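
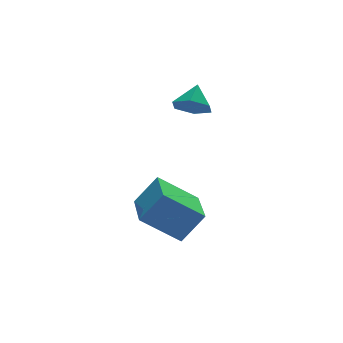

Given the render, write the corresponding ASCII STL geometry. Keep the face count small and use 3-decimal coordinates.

solid 
facet normal -0.583 0.149 -0.798
outer loop
vertex 0.133 -4.024 -1.528
vertex 0.916 -2.12 -1.746
vertex 1.326 -4.627 -2.512
endloop
endfacet
facet normal -0.378 -0.920 0.105
outer loop
vertex 2.084 -4.82 -1.474
vertex 0.133 -4.024 -1.528
vertex 1.326 -4.627 -2.512
endloop
endfacet
facet normal -0.583 0.149 -0.798
outer loop
vertex 1.326 -4.627 -2.512
vertex 0.916 -2.12 -1.746
vertex 2.109 -2.723 -2.73
endloop
endfacet
facet normal 0.719 -0.363 -0.593
outer loop
vertex 2.109 -2.723 -2.73
vertex 2.084 -4.82 -1.474
vertex 1.326 -4.627 -2.512
endloop
endfacet
facet normal -0.719 0.363 0.593
outer loop
vertex 0.133 -4.024 -1.528
vertex 1.674 -2.313 -0.708
vertex 0.916 -2.12 -1.746
endloop
endfacet
facet normal -0.378 -0.920 0.105
outer loop
vertex 0.891 -4.217 -0.49
vertex 0.133 -4.024 -1.528
vertex 2.084 -4.82 -1.474
endloop
endfacet
facet normal -0.719 0.363 0.593
outer loop
vertex 0.891 -4.217 -0.49
vertex 1.674 -2.313 -0.708
vertex 0.133 -4.024 -1.528
endloop
endfacet
facet normal 0.378 0.920 -0.105
outer loop
vertex 0.916 -2.12 -1.746
vertex 1.674 -2.313 -0.708
vertex 2.109 -2.723 -2.73
endloop
endfacet
facet normal 0.719 -0.363 -0.593
outer loop
vertex 2.867 -2.916 -1.692
vertex 2.084 -4.82 -1.474
vertex 2.109 -2.723 -2.73
endloop
endfacet
facet normal 0.378 0.920 -0.105
outer loop
vertex 2.109 -2.723 -2.73
vertex 1.674 -2.313 -0.708
vertex 2.867 -2.916 -1.692
endloop
endfacet
facet normal 0.583 -0.149 0.798
outer loop
vertex 2.867 -2.916 -1.692
vertex 0.891 -4.217 -0.49
vertex 2.084 -4.82 -1.474
endloop
endfacet
facet normal 0.583 -0.149 0.798
outer loop
vertex 1.674 -2.313 -0.708
vertex 0.891 -4.217 -0.49
vertex 2.867 -2.916 -1.692
endloop
endfacet
facet normal -0.491 -0.531 -0.691
outer loop
vertex 3.546 -1.359 1.445
vertex 3.25 -1.761 1.964
vertex 2.919 -1.162 1.739
endloop
endfacet
facet normal 0.225 0.961 -0.163
outer loop
vertex 3.546 -1.359 1.445
vertex 2.919 -1.162 1.739
vertex 3.77 -1.199 2.696
endloop
endfacet
facet normal -0.491 -0.531 -0.691
outer loop
vertex 2.919 -1.162 1.739
vertex 3.25 -1.761 1.964
vertex 2.623 -1.564 2.258
endloop
endfacet
facet normal -0.413 0.819 0.399
outer loop
vertex 2.919 -1.162 1.739
vertex 2.623 -1.564 2.258
vertex 3.77 -1.199 2.696
endloop
endfacet
facet normal -0.491 -0.531 -0.691
outer loop
vertex 2.623 -1.564 2.258
vertex 3.25 -1.761 1.964
vertex 2.954 -2.163 2.483
endloop
endfacet
facet normal -0.389 0.128 0.912
outer loop
vertex 2.623 -1.564 2.258
vertex 2.954 -2.163 2.483
vertex 3.77 -1.199 2.696
endloop
endfacet
facet normal -0.492 -0.530 -0.691
outer loop
vertex 2.954 -2.163 2.483
vertex 3.25 -1.761 1.964
vertex 3.581 -2.36 2.188
endloop
endfacet
facet normal 0.274 -0.423 0.864
outer loop
vertex 2.954 -2.163 2.483
vertex 3.581 -2.36 2.188
vertex 3.77 -1.199 2.696
endloop
endfacet
facet normal -0.492 -0.530 -0.690
outer loop
vertex 3.581 -2.36 2.188
vertex 3.25 -1.761 1.964
vertex 3.876 -1.958 1.669
endloop
endfacet
facet normal 0.912 -0.280 0.301
outer loop
vertex 3.581 -2.36 2.188
vertex 3.876 -1.958 1.669
vertex 3.77 -1.199 2.696
endloop
endfacet
facet normal -0.492 -0.530 -0.691
outer loop
vertex 3.876 -1.958 1.669
vertex 3.25 -1.761 1.964
vertex 3.546 -1.359 1.445
endloop
endfacet
facet normal 0.887 0.410 -0.211
outer loop
vertex 3.876 -1.958 1.669
vertex 3.546 -1.359 1.445
vertex 3.77 -1.199 2.696
endloop
endfacet

endsolid


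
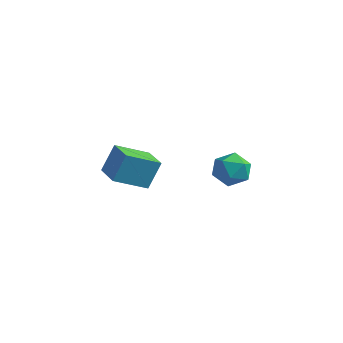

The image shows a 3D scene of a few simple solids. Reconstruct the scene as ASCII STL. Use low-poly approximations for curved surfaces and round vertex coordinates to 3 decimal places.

solid 
facet normal -0.071 0.904 0.421
outer loop
vertex 2.334 4.518 -3.26
vertex 2.798 4.068 -2.214
vertex 3.55 4.527 -3.073
endloop
endfacet
facet normal 0.036 0.959 -0.283
outer loop
vertex 2.334 4.518 -3.26
vertex 3.55 4.527 -3.073
vertex 3.099 4.219 -4.176
endloop
endfacet
facet normal -0.494 0.616 -0.614
outer loop
vertex 2.334 4.518 -3.26
vertex 3.099 4.219 -4.176
vertex 2.069 3.57 -3.998
endloop
endfacet
facet normal -0.930 0.350 -0.116
outer loop
vertex 2.334 4.518 -3.26
vertex 2.069 3.57 -3.998
vertex 1.883 3.477 -2.785
endloop
endfacet
facet normal -0.668 0.528 0.524
outer loop
vertex 2.334 4.518 -3.26
vertex 1.883 3.477 -2.785
vertex 2.798 4.068 -2.214
endloop
endfacet
facet normal 0.647 0.623 -0.439
outer loop
vertex 3.099 4.219 -4.176
vertex 3.55 4.527 -3.073
vertex 4.037 3.583 -3.695
endloop
endfacet
facet normal 0.472 0.536 0.700
outer loop
vertex 3.55 4.527 -3.073
vertex 2.798 4.068 -2.214
vertex 3.851 3.49 -2.482
endloop
endfacet
facet normal -0.494 -0.073 0.867
outer loop
vertex 2.798 4.068 -2.214
vertex 1.883 3.477 -2.785
vertex 2.821 2.841 -2.304
endloop
endfacet
facet normal -0.917 -0.362 -0.168
outer loop
vertex 1.883 3.477 -2.785
vertex 2.069 3.57 -3.998
vertex 2.37 2.533 -3.407
endloop
endfacet
facet normal -0.211 0.068 -0.975
outer loop
vertex 2.069 3.57 -3.998
vertex 3.099 4.219 -4.176
vertex 3.122 2.992 -4.266
endloop
endfacet
facet normal 0.930 -0.350 0.116
outer loop
vertex 3.586 2.542 -3.22
vertex 4.037 3.583 -3.695
vertex 3.851 3.49 -2.482
endloop
endfacet
facet normal 0.494 -0.616 0.614
outer loop
vertex 3.586 2.542 -3.22
vertex 3.851 3.49 -2.482
vertex 2.821 2.841 -2.304
endloop
endfacet
facet normal -0.036 -0.959 0.283
outer loop
vertex 3.586 2.542 -3.22
vertex 2.821 2.841 -2.304
vertex 2.37 2.533 -3.407
endloop
endfacet
facet normal 0.071 -0.904 -0.421
outer loop
vertex 3.586 2.542 -3.22
vertex 2.37 2.533 -3.407
vertex 3.122 2.992 -4.266
endloop
endfacet
facet normal 0.668 -0.528 -0.524
outer loop
vertex 3.586 2.542 -3.22
vertex 3.122 2.992 -4.266
vertex 4.037 3.583 -3.695
endloop
endfacet
facet normal 0.917 0.362 0.168
outer loop
vertex 3.851 3.49 -2.482
vertex 4.037 3.583 -3.695
vertex 3.55 4.527 -3.073
endloop
endfacet
facet normal 0.211 -0.068 0.975
outer loop
vertex 2.821 2.841 -2.304
vertex 3.851 3.49 -2.482
vertex 2.798 4.068 -2.214
endloop
endfacet
facet normal -0.647 -0.623 0.439
outer loop
vertex 2.37 2.533 -3.407
vertex 2.821 2.841 -2.304
vertex 1.883 3.477 -2.785
endloop
endfacet
facet normal -0.472 -0.536 -0.700
outer loop
vertex 3.122 2.992 -4.266
vertex 2.37 2.533 -3.407
vertex 2.069 3.57 -3.998
endloop
endfacet
facet normal 0.494 0.073 -0.867
outer loop
vertex 4.037 3.583 -3.695
vertex 3.122 2.992 -4.266
vertex 3.099 4.219 -4.176
endloop
endfacet
facet normal -0.846 0.522 -0.108
outer loop
vertex -0.194 -2.675 0.434
vertex 0.89 -1.111 -0.499
vertex -0.47 -3.458 -1.197
endloop
endfacet
facet normal -0.512 -0.738 0.441
outer loop
vertex 1.07 -4.409 -1.001
vertex -0.194 -2.675 0.434
vertex -0.47 -3.458 -1.197
endloop
endfacet
facet normal -0.846 0.522 -0.108
outer loop
vertex -0.47 -3.458 -1.197
vertex 0.89 -1.111 -0.499
vertex 0.615 -1.894 -2.131
endloop
endfacet
facet normal -0.151 -0.428 -0.891
outer loop
vertex 0.615 -1.894 -2.131
vertex 1.07 -4.409 -1.001
vertex -0.47 -3.458 -1.197
endloop
endfacet
facet normal 0.151 0.427 0.891
outer loop
vertex -0.194 -2.675 0.434
vertex 2.43 -2.062 -0.303
vertex 0.89 -1.111 -0.499
endloop
endfacet
facet normal -0.512 -0.738 0.440
outer loop
vertex 1.345 -3.626 0.631
vertex -0.194 -2.675 0.434
vertex 1.07 -4.409 -1.001
endloop
endfacet
facet normal 0.150 0.428 0.891
outer loop
vertex 1.345 -3.626 0.631
vertex 2.43 -2.062 -0.303
vertex -0.194 -2.675 0.434
endloop
endfacet
facet normal 0.512 0.738 -0.440
outer loop
vertex 0.89 -1.111 -0.499
vertex 2.43 -2.062 -0.303
vertex 0.615 -1.894 -2.131
endloop
endfacet
facet normal -0.150 -0.428 -0.891
outer loop
vertex 2.154 -2.845 -1.934
vertex 1.07 -4.409 -1.001
vertex 0.615 -1.894 -2.131
endloop
endfacet
facet normal 0.512 0.737 -0.441
outer loop
vertex 0.615 -1.894 -2.131
vertex 2.43 -2.062 -0.303
vertex 2.154 -2.845 -1.934
endloop
endfacet
facet normal 0.846 -0.522 0.108
outer loop
vertex 2.154 -2.845 -1.934
vertex 1.345 -3.626 0.631
vertex 1.07 -4.409 -1.001
endloop
endfacet
facet normal 0.846 -0.522 0.108
outer loop
vertex 2.43 -2.062 -0.303
vertex 1.345 -3.626 0.631
vertex 2.154 -2.845 -1.934
endloop
endfacet

endsolid


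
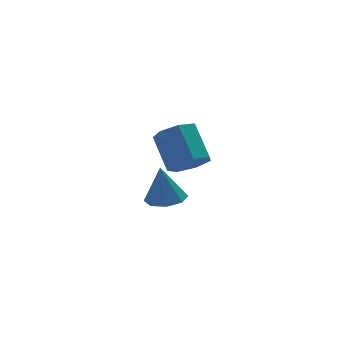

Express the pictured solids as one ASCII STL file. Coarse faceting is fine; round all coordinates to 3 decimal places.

solid 
facet normal 0.060 -0.184 -0.981
outer loop
vertex 0.023 2.691 -3.847
vertex -0.977 3.126 -3.99
vertex 0.05 3.519 -4.001
endloop
endfacet
facet normal 0.872 0.062 0.486
outer loop
vertex 0.023 2.691 -3.847
vertex 0.05 3.519 -4.001
vertex -1.103 3.514 -1.93
endloop
endfacet
facet normal 0.060 -0.185 -0.981
outer loop
vertex 0.05 3.519 -4.001
vertex -0.977 3.126 -3.99
vertex -0.525 4.116 -4.149
endloop
endfacet
facet normal 0.629 0.693 0.352
outer loop
vertex 0.05 3.519 -4.001
vertex -0.525 4.116 -4.149
vertex -1.103 3.514 -1.93
endloop
endfacet
facet normal 0.059 -0.185 -0.981
outer loop
vertex -0.525 4.116 -4.149
vertex -0.977 3.126 -3.99
vertex -1.365 4.134 -4.203
endloop
endfacet
facet normal 0.004 0.965 0.263
outer loop
vertex -0.525 4.116 -4.149
vertex -1.365 4.134 -4.203
vertex -1.103 3.514 -1.93
endloop
endfacet
facet normal 0.060 -0.184 -0.981
outer loop
vertex -1.365 4.134 -4.203
vertex -0.977 3.126 -3.99
vertex -1.978 3.561 -4.133
endloop
endfacet
facet normal -0.641 0.719 0.270
outer loop
vertex -1.365 4.134 -4.203
vertex -1.978 3.561 -4.133
vertex -1.103 3.514 -1.93
endloop
endfacet
facet normal 0.060 -0.185 -0.981
outer loop
vertex -1.978 3.561 -4.133
vertex -0.977 3.126 -3.99
vertex -2.005 2.734 -3.979
endloop
endfacet
facet normal -0.924 0.099 0.369
outer loop
vertex -1.978 3.561 -4.133
vertex -2.005 2.734 -3.979
vertex -1.103 3.514 -1.93
endloop
endfacet
facet normal 0.060 -0.185 -0.981
outer loop
vertex -2.005 2.734 -3.979
vertex -0.977 3.126 -3.99
vertex -1.43 2.136 -3.831
endloop
endfacet
facet normal -0.682 -0.531 0.503
outer loop
vertex -2.005 2.734 -3.979
vertex -1.43 2.136 -3.831
vertex -1.103 3.514 -1.93
endloop
endfacet
facet normal 0.059 -0.185 -0.981
outer loop
vertex -1.43 2.136 -3.831
vertex -0.977 3.126 -3.99
vertex -0.59 2.119 -3.777
endloop
endfacet
facet normal -0.054 -0.804 0.592
outer loop
vertex -1.43 2.136 -3.831
vertex -0.59 2.119 -3.777
vertex -1.103 3.514 -1.93
endloop
endfacet
facet normal 0.060 -0.184 -0.981
outer loop
vertex -0.59 2.119 -3.777
vertex -0.977 3.126 -3.99
vertex 0.023 2.691 -3.847
endloop
endfacet
facet normal 0.588 -0.559 0.585
outer loop
vertex -0.59 2.119 -3.777
vertex 0.023 2.691 -3.847
vertex -1.103 3.514 -1.93
endloop
endfacet
facet normal -0.024 -0.779 -0.627
outer loop
vertex -1.37 -0.927 0.88
vertex -1.975 -1.484 1.595
vertex -2.306 -0.827 0.791
endloop
endfacet
facet normal 0.140 0.618 -0.774
outer loop
vertex -1.37 -0.927 0.88
vertex -2.306 -0.827 0.791
vertex -1.32 0.701 2.189
endloop
endfacet
facet normal 0.139 0.618 -0.774
outer loop
vertex -1.32 0.701 2.189
vertex -2.306 -0.827 0.791
vertex -2.257 0.801 2.1
endloop
endfacet
facet normal 0.024 0.779 0.626
outer loop
vertex -1.32 0.701 2.189
vertex -2.257 0.801 2.1
vertex -1.925 0.144 2.905
endloop
endfacet
facet normal -0.024 -0.779 -0.627
outer loop
vertex -2.306 -0.827 0.791
vertex -1.975 -1.484 1.595
vertex -2.993 -1.222 1.308
endloop
endfacet
facet normal -0.687 0.468 -0.556
outer loop
vertex -2.306 -0.827 0.791
vertex -2.993 -1.222 1.308
vertex -2.257 0.801 2.1
endloop
endfacet
facet normal -0.688 0.468 -0.555
outer loop
vertex -2.257 0.801 2.1
vertex -2.993 -1.222 1.308
vertex -2.943 0.406 2.617
endloop
endfacet
facet normal 0.023 0.779 0.626
outer loop
vertex -2.257 0.801 2.1
vertex -2.943 0.406 2.617
vertex -1.925 0.144 2.905
endloop
endfacet
facet normal -0.024 -0.779 -0.627
outer loop
vertex -2.993 -1.222 1.308
vertex -1.975 -1.484 1.595
vertex -2.913 -1.814 2.041
endloop
endfacet
facet normal -0.996 -0.034 0.081
outer loop
vertex -2.993 -1.222 1.308
vertex -2.913 -1.814 2.041
vertex -2.943 0.406 2.617
endloop
endfacet
facet normal -0.996 -0.034 0.080
outer loop
vertex -2.943 0.406 2.617
vertex -2.913 -1.814 2.041
vertex -2.864 -0.186 3.35
endloop
endfacet
facet normal 0.023 0.779 0.627
outer loop
vertex -2.943 0.406 2.617
vertex -2.864 -0.186 3.35
vertex -1.925 0.144 2.905
endloop
endfacet
facet normal -0.024 -0.779 -0.626
outer loop
vertex -2.913 -1.814 2.041
vertex -1.975 -1.484 1.595
vertex -2.127 -2.158 2.439
endloop
endfacet
facet normal -0.556 -0.511 0.656
outer loop
vertex -2.913 -1.814 2.041
vertex -2.127 -2.158 2.439
vertex -2.864 -0.186 3.35
endloop
endfacet
facet normal -0.555 -0.511 0.657
outer loop
vertex -2.864 -0.186 3.35
vertex -2.127 -2.158 2.439
vertex -2.077 -0.529 3.748
endloop
endfacet
facet normal 0.023 0.779 0.626
outer loop
vertex -2.864 -0.186 3.35
vertex -2.077 -0.529 3.748
vertex -1.925 0.144 2.905
endloop
endfacet
facet normal -0.024 -0.779 -0.626
outer loop
vertex -2.127 -2.158 2.439
vertex -1.975 -1.484 1.595
vertex -1.226 -1.994 2.201
endloop
endfacet
facet normal 0.305 -0.602 0.738
outer loop
vertex -2.127 -2.158 2.439
vertex -1.226 -1.994 2.201
vertex -2.077 -0.529 3.748
endloop
endfacet
facet normal 0.303 -0.603 0.738
outer loop
vertex -2.077 -0.529 3.748
vertex -1.226 -1.994 2.201
vertex -1.176 -0.366 3.511
endloop
endfacet
facet normal 0.024 0.779 0.626
outer loop
vertex -2.077 -0.529 3.748
vertex -1.176 -0.366 3.511
vertex -1.925 0.144 2.905
endloop
endfacet
facet normal -0.024 -0.779 -0.626
outer loop
vertex -1.226 -1.994 2.201
vertex -1.975 -1.484 1.595
vertex -0.889 -1.447 1.507
endloop
endfacet
facet normal 0.934 -0.241 0.264
outer loop
vertex -1.226 -1.994 2.201
vertex -0.889 -1.447 1.507
vertex -1.176 -0.366 3.511
endloop
endfacet
facet normal 0.934 -0.241 0.264
outer loop
vertex -1.176 -0.366 3.511
vertex -0.889 -1.447 1.507
vertex -0.839 0.182 2.817
endloop
endfacet
facet normal 0.024 0.779 0.627
outer loop
vertex -1.176 -0.366 3.511
vertex -0.839 0.182 2.817
vertex -1.925 0.144 2.905
endloop
endfacet
facet normal -0.024 -0.779 -0.627
outer loop
vertex -0.889 -1.447 1.507
vertex -1.975 -1.484 1.595
vertex -1.37 -0.927 0.88
endloop
endfacet
facet normal 0.861 0.303 -0.409
outer loop
vertex -0.889 -1.447 1.507
vertex -1.37 -0.927 0.88
vertex -0.839 0.182 2.817
endloop
endfacet
facet normal 0.861 0.303 -0.409
outer loop
vertex -0.839 0.182 2.817
vertex -1.37 -0.927 0.88
vertex -1.32 0.701 2.189
endloop
endfacet
facet normal 0.023 0.779 0.626
outer loop
vertex -0.839 0.182 2.817
vertex -1.32 0.701 2.189
vertex -1.925 0.144 2.905
endloop
endfacet

endsolid


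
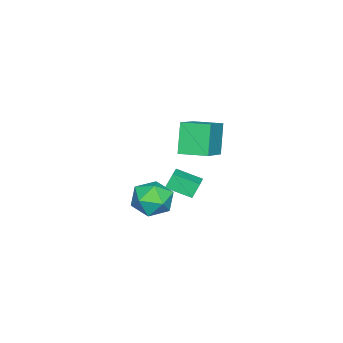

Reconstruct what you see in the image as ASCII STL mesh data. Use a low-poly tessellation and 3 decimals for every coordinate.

solid 
facet normal -0.879 -0.045 -0.474
outer loop
vertex -0.302 -0.885 3.131
vertex -0.448 0.582 3.261
vertex 0.551 -0.658 1.528
endloop
endfacet
facet normal 0.099 -0.991 -0.088
outer loop
vertex 2.388 -0.562 2.519
vertex -0.302 -0.885 3.131
vertex 0.551 -0.658 1.528
endloop
endfacet
facet normal -0.879 -0.046 -0.474
outer loop
vertex 0.551 -0.658 1.528
vertex -0.448 0.582 3.261
vertex 0.404 0.809 1.658
endloop
endfacet
facet normal 0.466 0.124 -0.876
outer loop
vertex 0.404 0.809 1.658
vertex 2.388 -0.562 2.519
vertex 0.551 -0.658 1.528
endloop
endfacet
facet normal -0.466 -0.124 0.876
outer loop
vertex -0.302 -0.885 3.131
vertex 1.389 0.678 4.252
vertex -0.448 0.582 3.261
endloop
endfacet
facet normal 0.099 -0.991 -0.088
outer loop
vertex 1.536 -0.789 4.122
vertex -0.302 -0.885 3.131
vertex 2.388 -0.562 2.519
endloop
endfacet
facet normal -0.466 -0.124 0.876
outer loop
vertex 1.536 -0.789 4.122
vertex 1.389 0.678 4.252
vertex -0.302 -0.885 3.131
endloop
endfacet
facet normal -0.099 0.991 0.088
outer loop
vertex -0.448 0.582 3.261
vertex 1.389 0.678 4.252
vertex 0.404 0.809 1.658
endloop
endfacet
facet normal 0.466 0.124 -0.876
outer loop
vertex 2.242 0.905 2.649
vertex 2.388 -0.562 2.519
vertex 0.404 0.809 1.658
endloop
endfacet
facet normal -0.099 0.991 0.088
outer loop
vertex 0.404 0.809 1.658
vertex 1.389 0.678 4.252
vertex 2.242 0.905 2.649
endloop
endfacet
facet normal 0.879 0.046 0.474
outer loop
vertex 2.242 0.905 2.649
vertex 1.536 -0.789 4.122
vertex 2.388 -0.562 2.519
endloop
endfacet
facet normal 0.879 0.046 0.474
outer loop
vertex 1.389 0.678 4.252
vertex 1.536 -0.789 4.122
vertex 2.242 0.905 2.649
endloop
endfacet
facet normal -0.583 0.772 -0.253
outer loop
vertex 0.009 -1.998 -3.368
vertex -0.956 -2.642 -3.112
vertex -0.443 -1.979 -2.27
endloop
endfacet
facet normal 0.045 0.999 0.001
outer loop
vertex 0.009 -1.998 -3.368
vertex -0.443 -1.979 -2.27
vertex 0.734 -2.032 -2.427
endloop
endfacet
facet normal 0.560 0.722 -0.406
outer loop
vertex 0.009 -1.998 -3.368
vertex 0.734 -2.032 -2.427
vertex 0.948 -2.726 -3.367
endloop
endfacet
facet normal 0.252 0.324 -0.912
outer loop
vertex 0.009 -1.998 -3.368
vertex 0.948 -2.726 -3.367
vertex -0.097 -3.103 -3.79
endloop
endfacet
facet normal -0.454 0.356 -0.817
outer loop
vertex 0.009 -1.998 -3.368
vertex -0.097 -3.103 -3.79
vertex -0.956 -2.642 -3.112
endloop
endfacet
facet normal 0.122 0.739 0.662
outer loop
vertex 0.734 -2.032 -2.427
vertex -0.443 -1.979 -2.27
vertex 0.217 -2.697 -1.59
endloop
endfacet
facet normal -0.893 0.373 0.251
outer loop
vertex -0.443 -1.979 -2.27
vertex -0.956 -2.642 -3.112
vertex -0.828 -3.074 -2.013
endloop
endfacet
facet normal -0.685 -0.302 -0.663
outer loop
vertex -0.956 -2.642 -3.112
vertex -0.097 -3.103 -3.79
vertex -0.614 -3.768 -2.953
endloop
endfacet
facet normal 0.458 -0.352 -0.816
outer loop
vertex -0.097 -3.103 -3.79
vertex 0.948 -2.726 -3.367
vertex 0.563 -3.821 -3.11
endloop
endfacet
facet normal 0.957 0.291 0.003
outer loop
vertex 0.948 -2.726 -3.367
vertex 0.734 -2.032 -2.427
vertex 1.076 -3.158 -2.268
endloop
endfacet
facet normal -0.252 -0.324 0.912
outer loop
vertex 0.111 -3.802 -2.012
vertex 0.217 -2.697 -1.59
vertex -0.828 -3.074 -2.013
endloop
endfacet
facet normal -0.560 -0.722 0.406
outer loop
vertex 0.111 -3.802 -2.012
vertex -0.828 -3.074 -2.013
vertex -0.614 -3.768 -2.953
endloop
endfacet
facet normal -0.045 -0.999 -0.001
outer loop
vertex 0.111 -3.802 -2.012
vertex -0.614 -3.768 -2.953
vertex 0.563 -3.821 -3.11
endloop
endfacet
facet normal 0.583 -0.772 0.253
outer loop
vertex 0.111 -3.802 -2.012
vertex 0.563 -3.821 -3.11
vertex 1.076 -3.158 -2.268
endloop
endfacet
facet normal 0.454 -0.356 0.817
outer loop
vertex 0.111 -3.802 -2.012
vertex 1.076 -3.158 -2.268
vertex 0.217 -2.697 -1.59
endloop
endfacet
facet normal -0.458 0.352 0.816
outer loop
vertex -0.828 -3.074 -2.013
vertex 0.217 -2.697 -1.59
vertex -0.443 -1.979 -2.27
endloop
endfacet
facet normal -0.957 -0.291 -0.003
outer loop
vertex -0.614 -3.768 -2.953
vertex -0.828 -3.074 -2.013
vertex -0.956 -2.642 -3.112
endloop
endfacet
facet normal -0.122 -0.739 -0.662
outer loop
vertex 0.563 -3.821 -3.11
vertex -0.614 -3.768 -2.953
vertex -0.097 -3.103 -3.79
endloop
endfacet
facet normal 0.893 -0.373 -0.251
outer loop
vertex 1.076 -3.158 -2.268
vertex 0.563 -3.821 -3.11
vertex 0.948 -2.726 -3.367
endloop
endfacet
facet normal 0.685 0.302 0.663
outer loop
vertex 0.217 -2.697 -1.59
vertex 1.076 -3.158 -2.268
vertex 0.734 -2.032 -2.427
endloop
endfacet
facet normal -0.916 -0.254 -0.310
outer loop
vertex -1.26 -2.188 -1.123
vertex -1.459 -0.846 -1.634
vertex -0.906 -2.451 -1.954
endloop
endfacet
facet normal 0.137 -0.926 0.352
outer loop
vertex 0.239 -2.134 -1.566
vertex -1.26 -2.188 -1.123
vertex -0.906 -2.451 -1.954
endloop
endfacet
facet normal -0.916 -0.254 -0.309
outer loop
vertex -0.906 -2.451 -1.954
vertex -1.459 -0.846 -1.634
vertex -1.106 -1.109 -2.464
endloop
endfacet
facet normal 0.377 -0.280 -0.883
outer loop
vertex -1.106 -1.109 -2.464
vertex 0.239 -2.134 -1.566
vertex -0.906 -2.451 -1.954
endloop
endfacet
facet normal -0.377 0.280 0.883
outer loop
vertex -1.26 -2.188 -1.123
vertex -0.314 -0.529 -1.246
vertex -1.459 -0.846 -1.634
endloop
endfacet
facet normal 0.137 -0.926 0.352
outer loop
vertex -0.114 -1.871 -0.736
vertex -1.26 -2.188 -1.123
vertex 0.239 -2.134 -1.566
endloop
endfacet
facet normal -0.376 0.280 0.883
outer loop
vertex -0.114 -1.871 -0.736
vertex -0.314 -0.529 -1.246
vertex -1.26 -2.188 -1.123
endloop
endfacet
facet normal -0.137 0.926 -0.352
outer loop
vertex -1.459 -0.846 -1.634
vertex -0.314 -0.529 -1.246
vertex -1.106 -1.109 -2.464
endloop
endfacet
facet normal 0.376 -0.281 -0.883
outer loop
vertex 0.04 -0.792 -2.077
vertex 0.239 -2.134 -1.566
vertex -1.106 -1.109 -2.464
endloop
endfacet
facet normal -0.137 0.926 -0.352
outer loop
vertex -1.106 -1.109 -2.464
vertex -0.314 -0.529 -1.246
vertex 0.04 -0.792 -2.077
endloop
endfacet
facet normal 0.916 0.254 0.309
outer loop
vertex 0.04 -0.792 -2.077
vertex -0.114 -1.871 -0.736
vertex 0.239 -2.134 -1.566
endloop
endfacet
facet normal 0.916 0.254 0.310
outer loop
vertex -0.314 -0.529 -1.246
vertex -0.114 -1.871 -0.736
vertex 0.04 -0.792 -2.077
endloop
endfacet

endsolid


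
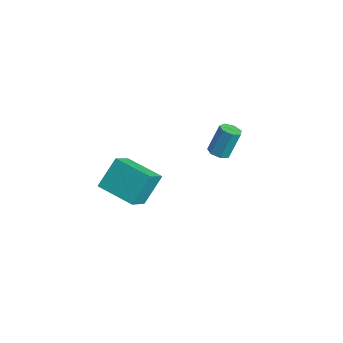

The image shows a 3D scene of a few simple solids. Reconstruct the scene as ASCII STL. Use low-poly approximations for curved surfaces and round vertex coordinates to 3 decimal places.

solid 
facet normal -0.023 -0.384 -0.923
outer loop
vertex -1.571 1.449 -0.666
vertex -2.068 1.65 -0.737
vertex -1.592 1.881 -0.845
endloop
endfacet
facet normal 0.999 0.033 -0.039
outer loop
vertex -1.571 1.449 -0.666
vertex -1.592 1.881 -0.845
vertex -1.536 2.03 0.728
endloop
endfacet
facet normal 0.999 0.032 -0.039
outer loop
vertex -1.536 2.03 0.728
vertex -1.592 1.881 -0.845
vertex -1.557 2.462 0.548
endloop
endfacet
facet normal 0.023 0.385 0.922
outer loop
vertex -1.536 2.03 0.728
vertex -1.557 2.462 0.548
vertex -2.032 2.23 0.657
endloop
endfacet
facet normal -0.023 -0.384 -0.923
outer loop
vertex -1.592 1.881 -0.845
vertex -2.068 1.65 -0.737
vertex -1.971 2.139 -0.943
endloop
endfacet
facet normal 0.588 0.741 -0.324
outer loop
vertex -1.592 1.881 -0.845
vertex -1.971 2.139 -0.943
vertex -1.557 2.462 0.548
endloop
endfacet
facet normal 0.588 0.741 -0.324
outer loop
vertex -1.557 2.462 0.548
vertex -1.971 2.139 -0.943
vertex -1.936 2.72 0.45
endloop
endfacet
facet normal 0.024 0.385 0.923
outer loop
vertex -1.557 2.462 0.548
vertex -1.936 2.72 0.45
vertex -2.032 2.23 0.657
endloop
endfacet
facet normal -0.022 -0.384 -0.923
outer loop
vertex -1.971 2.139 -0.943
vertex -2.068 1.65 -0.737
vertex -2.423 2.028 -0.886
endloop
endfacet
facet normal -0.265 0.892 -0.365
outer loop
vertex -1.971 2.139 -0.943
vertex -2.423 2.028 -0.886
vertex -1.936 2.72 0.45
endloop
endfacet
facet normal -0.266 0.892 -0.365
outer loop
vertex -1.936 2.72 0.45
vertex -2.423 2.028 -0.886
vertex -2.387 2.609 0.508
endloop
endfacet
facet normal 0.024 0.385 0.923
outer loop
vertex -1.936 2.72 0.45
vertex -2.387 2.609 0.508
vertex -2.032 2.23 0.657
endloop
endfacet
facet normal -0.023 -0.385 -0.923
outer loop
vertex -2.423 2.028 -0.886
vertex -2.068 1.65 -0.737
vertex -2.607 1.632 -0.716
endloop
endfacet
facet normal -0.919 0.371 -0.131
outer loop
vertex -2.423 2.028 -0.886
vertex -2.607 1.632 -0.716
vertex -2.387 2.609 0.508
endloop
endfacet
facet normal -0.919 0.372 -0.132
outer loop
vertex -2.387 2.609 0.508
vertex -2.607 1.632 -0.716
vertex -2.572 2.213 0.678
endloop
endfacet
facet normal 0.024 0.385 0.923
outer loop
vertex -2.387 2.609 0.508
vertex -2.572 2.213 0.678
vertex -2.032 2.23 0.657
endloop
endfacet
facet normal -0.023 -0.384 -0.923
outer loop
vertex -2.607 1.632 -0.716
vertex -2.068 1.65 -0.737
vertex -2.385 1.249 -0.562
endloop
endfacet
facet normal -0.880 -0.429 0.201
outer loop
vertex -2.607 1.632 -0.716
vertex -2.385 1.249 -0.562
vertex -2.572 2.213 0.678
endloop
endfacet
facet normal -0.880 -0.429 0.201
outer loop
vertex -2.572 2.213 0.678
vertex -2.385 1.249 -0.562
vertex -2.35 1.83 0.832
endloop
endfacet
facet normal 0.024 0.385 0.923
outer loop
vertex -2.572 2.213 0.678
vertex -2.35 1.83 0.832
vertex -2.032 2.23 0.657
endloop
endfacet
facet normal -0.022 -0.385 -0.922
outer loop
vertex -2.385 1.249 -0.562
vertex -2.068 1.65 -0.737
vertex -1.924 1.168 -0.539
endloop
endfacet
facet normal -0.178 -0.907 0.382
outer loop
vertex -2.385 1.249 -0.562
vertex -1.924 1.168 -0.539
vertex -2.35 1.83 0.832
endloop
endfacet
facet normal -0.178 -0.907 0.383
outer loop
vertex -2.35 1.83 0.832
vertex -1.924 1.168 -0.539
vertex -1.889 1.749 0.854
endloop
endfacet
facet normal 0.024 0.385 0.923
outer loop
vertex -2.35 1.83 0.832
vertex -1.889 1.749 0.854
vertex -2.032 2.23 0.657
endloop
endfacet
facet normal -0.024 -0.386 -0.922
outer loop
vertex -1.924 1.168 -0.539
vertex -2.068 1.65 -0.737
vertex -1.571 1.449 -0.666
endloop
endfacet
facet normal 0.657 -0.701 0.276
outer loop
vertex -1.924 1.168 -0.539
vertex -1.571 1.449 -0.666
vertex -1.889 1.749 0.854
endloop
endfacet
facet normal 0.657 -0.702 0.276
outer loop
vertex -1.889 1.749 0.854
vertex -1.571 1.449 -0.666
vertex -1.536 2.03 0.728
endloop
endfacet
facet normal 0.023 0.385 0.923
outer loop
vertex -1.889 1.749 0.854
vertex -1.536 2.03 0.728
vertex -2.032 2.23 0.657
endloop
endfacet
facet normal -0.469 0.658 -0.589
outer loop
vertex -2.423 -2.649 0.259
vertex -0.819 -1.82 -0.093
vertex -2.196 -3.632 -1.021
endloop
endfacet
facet normal -0.871 -0.451 0.192
outer loop
vertex -1.561 -4.52 -0.227
vertex -2.423 -2.649 0.259
vertex -2.196 -3.632 -1.021
endloop
endfacet
facet normal -0.470 0.658 -0.588
outer loop
vertex -2.196 -3.632 -1.021
vertex -0.819 -1.82 -0.093
vertex -0.591 -2.802 -1.374
endloop
endfacet
facet normal 0.139 -0.603 -0.786
outer loop
vertex -0.591 -2.802 -1.374
vertex -1.561 -4.52 -0.227
vertex -2.196 -3.632 -1.021
endloop
endfacet
facet normal -0.139 0.603 0.786
outer loop
vertex -2.423 -2.649 0.259
vertex -0.184 -2.708 0.701
vertex -0.819 -1.82 -0.093
endloop
endfacet
facet normal -0.872 -0.451 0.191
outer loop
vertex -1.789 -3.538 1.054
vertex -2.423 -2.649 0.259
vertex -1.561 -4.52 -0.227
endloop
endfacet
facet normal -0.139 0.603 0.785
outer loop
vertex -1.789 -3.538 1.054
vertex -0.184 -2.708 0.701
vertex -2.423 -2.649 0.259
endloop
endfacet
facet normal 0.871 0.452 -0.191
outer loop
vertex -0.819 -1.82 -0.093
vertex -0.184 -2.708 0.701
vertex -0.591 -2.802 -1.374
endloop
endfacet
facet normal 0.139 -0.603 -0.785
outer loop
vertex 0.043 -3.691 -0.579
vertex -1.561 -4.52 -0.227
vertex -0.591 -2.802 -1.374
endloop
endfacet
facet normal 0.872 0.451 -0.191
outer loop
vertex -0.591 -2.802 -1.374
vertex -0.184 -2.708 0.701
vertex 0.043 -3.691 -0.579
endloop
endfacet
facet normal 0.469 -0.658 0.588
outer loop
vertex 0.043 -3.691 -0.579
vertex -1.789 -3.538 1.054
vertex -1.561 -4.52 -0.227
endloop
endfacet
facet normal 0.470 -0.658 0.589
outer loop
vertex -0.184 -2.708 0.701
vertex -1.789 -3.538 1.054
vertex 0.043 -3.691 -0.579
endloop
endfacet

endsolid


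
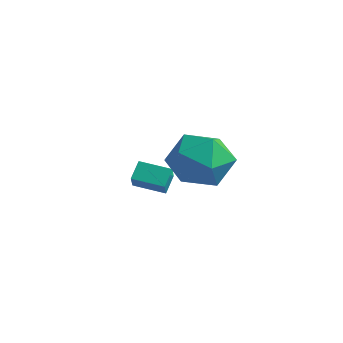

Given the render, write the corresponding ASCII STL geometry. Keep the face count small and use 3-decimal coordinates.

solid 
facet normal -0.815 -0.538 0.214
outer loop
vertex -1.236 0.147 2.262
vertex -1.8 0.719 1.554
vertex -1.031 -0.407 1.65
endloop
endfacet
facet normal 0.526 -0.535 0.661
outer loop
vertex -0.02 0.261 1.386
vertex -1.236 0.147 2.262
vertex -1.031 -0.407 1.65
endloop
endfacet
facet normal -0.815 -0.539 0.213
outer loop
vertex -1.031 -0.407 1.65
vertex -1.8 0.719 1.554
vertex -1.594 0.165 0.943
endloop
endfacet
facet normal 0.242 -0.651 -0.719
outer loop
vertex -1.594 0.165 0.943
vertex -0.02 0.261 1.386
vertex -1.031 -0.407 1.65
endloop
endfacet
facet normal -0.242 0.651 0.719
outer loop
vertex -1.236 0.147 2.262
vertex -0.789 1.387 1.29
vertex -1.8 0.719 1.554
endloop
endfacet
facet normal 0.527 -0.534 0.662
outer loop
vertex -0.226 0.815 1.997
vertex -1.236 0.147 2.262
vertex -0.02 0.261 1.386
endloop
endfacet
facet normal -0.242 0.651 0.719
outer loop
vertex -0.226 0.815 1.997
vertex -0.789 1.387 1.29
vertex -1.236 0.147 2.262
endloop
endfacet
facet normal -0.526 0.534 -0.662
outer loop
vertex -1.8 0.719 1.554
vertex -0.789 1.387 1.29
vertex -1.594 0.165 0.943
endloop
endfacet
facet normal 0.242 -0.651 -0.719
outer loop
vertex -0.584 0.833 0.678
vertex -0.02 0.261 1.386
vertex -1.594 0.165 0.943
endloop
endfacet
facet normal -0.527 0.535 -0.661
outer loop
vertex -1.594 0.165 0.943
vertex -0.789 1.387 1.29
vertex -0.584 0.833 0.678
endloop
endfacet
facet normal 0.815 0.539 -0.214
outer loop
vertex -0.584 0.833 0.678
vertex -0.226 0.815 1.997
vertex -0.02 0.261 1.386
endloop
endfacet
facet normal 0.815 0.538 -0.214
outer loop
vertex -0.789 1.387 1.29
vertex -0.226 0.815 1.997
vertex -0.584 0.833 0.678
endloop
endfacet
facet normal 0.268 0.963 0.020
outer loop
vertex 2.766 0.27 3.282
vertex 2.628 0.283 4.536
vertex 3.743 -0.017 4.027
endloop
endfacet
facet normal 0.582 0.622 -0.523
outer loop
vertex 2.766 0.27 3.282
vertex 3.743 -0.017 4.027
vertex 3.526 -0.692 2.983
endloop
endfacet
facet normal 0.070 0.346 -0.936
outer loop
vertex 2.766 0.27 3.282
vertex 3.526 -0.692 2.983
vertex 2.277 -0.809 2.847
endloop
endfacet
facet normal -0.561 0.515 -0.648
outer loop
vertex 2.766 0.27 3.282
vertex 2.277 -0.809 2.847
vertex 1.722 -0.207 3.807
endloop
endfacet
facet normal -0.439 0.897 -0.058
outer loop
vertex 2.766 0.27 3.282
vertex 1.722 -0.207 3.807
vertex 2.628 0.283 4.536
endloop
endfacet
facet normal 0.964 0.083 -0.254
outer loop
vertex 3.526 -0.692 2.983
vertex 3.743 -0.017 4.027
vertex 3.858 -1.273 4.053
endloop
endfacet
facet normal 0.456 0.635 0.624
outer loop
vertex 3.743 -0.017 4.027
vertex 2.628 0.283 4.536
vertex 3.303 -0.671 5.013
endloop
endfacet
facet normal -0.687 0.527 0.500
outer loop
vertex 2.628 0.283 4.536
vertex 1.722 -0.207 3.807
vertex 2.054 -0.788 4.877
endloop
endfacet
facet normal -0.886 -0.091 -0.455
outer loop
vertex 1.722 -0.207 3.807
vertex 2.277 -0.809 2.847
vertex 1.837 -1.463 3.833
endloop
endfacet
facet normal 0.135 -0.365 -0.921
outer loop
vertex 2.277 -0.809 2.847
vertex 3.526 -0.692 2.983
vertex 2.952 -1.763 3.324
endloop
endfacet
facet normal 0.561 -0.515 0.648
outer loop
vertex 2.814 -1.75 4.578
vertex 3.858 -1.273 4.053
vertex 3.303 -0.671 5.013
endloop
endfacet
facet normal -0.070 -0.346 0.936
outer loop
vertex 2.814 -1.75 4.578
vertex 3.303 -0.671 5.013
vertex 2.054 -0.788 4.877
endloop
endfacet
facet normal -0.582 -0.622 0.523
outer loop
vertex 2.814 -1.75 4.578
vertex 2.054 -0.788 4.877
vertex 1.837 -1.463 3.833
endloop
endfacet
facet normal -0.268 -0.963 -0.020
outer loop
vertex 2.814 -1.75 4.578
vertex 1.837 -1.463 3.833
vertex 2.952 -1.763 3.324
endloop
endfacet
facet normal 0.439 -0.897 0.058
outer loop
vertex 2.814 -1.75 4.578
vertex 2.952 -1.763 3.324
vertex 3.858 -1.273 4.053
endloop
endfacet
facet normal 0.886 0.091 0.455
outer loop
vertex 3.303 -0.671 5.013
vertex 3.858 -1.273 4.053
vertex 3.743 -0.017 4.027
endloop
endfacet
facet normal -0.135 0.365 0.921
outer loop
vertex 2.054 -0.788 4.877
vertex 3.303 -0.671 5.013
vertex 2.628 0.283 4.536
endloop
endfacet
facet normal -0.964 -0.083 0.254
outer loop
vertex 1.837 -1.463 3.833
vertex 2.054 -0.788 4.877
vertex 1.722 -0.207 3.807
endloop
endfacet
facet normal -0.456 -0.635 -0.624
outer loop
vertex 2.952 -1.763 3.324
vertex 1.837 -1.463 3.833
vertex 2.277 -0.809 2.847
endloop
endfacet
facet normal 0.687 -0.527 -0.500
outer loop
vertex 3.858 -1.273 4.053
vertex 2.952 -1.763 3.324
vertex 3.526 -0.692 2.983
endloop
endfacet

endsolid


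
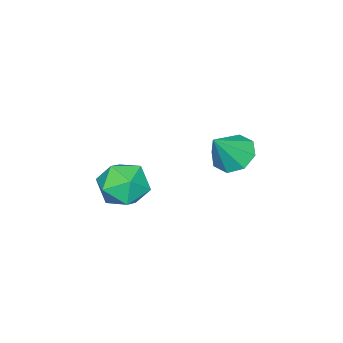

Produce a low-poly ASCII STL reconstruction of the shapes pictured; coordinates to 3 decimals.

solid 
facet normal -0.208 0.792 0.574
outer loop
vertex 1.718 -2.053 -3.102
vertex 1.402 -2.753 -2.251
vertex 2.491 -2.407 -2.334
endloop
endfacet
facet normal 0.317 0.941 0.115
outer loop
vertex 1.718 -2.053 -3.102
vertex 2.491 -2.407 -2.334
vertex 2.766 -2.364 -3.446
endloop
endfacet
facet normal 0.069 0.835 -0.546
outer loop
vertex 1.718 -2.053 -3.102
vertex 2.766 -2.364 -3.446
vertex 1.846 -2.683 -4.05
endloop
endfacet
facet normal -0.609 0.620 -0.494
outer loop
vertex 1.718 -2.053 -3.102
vertex 1.846 -2.683 -4.05
vertex 1.003 -2.923 -3.312
endloop
endfacet
facet normal -0.780 0.593 0.198
outer loop
vertex 1.718 -2.053 -3.102
vertex 1.003 -2.923 -3.312
vertex 1.402 -2.753 -2.251
endloop
endfacet
facet normal 0.848 0.478 0.228
outer loop
vertex 2.766 -2.364 -3.446
vertex 2.491 -2.407 -2.334
vertex 3.097 -3.257 -2.808
endloop
endfacet
facet normal -0.001 0.236 0.972
outer loop
vertex 2.491 -2.407 -2.334
vertex 1.402 -2.753 -2.251
vertex 2.254 -3.497 -2.07
endloop
endfacet
facet normal -0.928 -0.085 0.363
outer loop
vertex 1.402 -2.753 -2.251
vertex 1.003 -2.923 -3.312
vertex 1.334 -3.816 -2.674
endloop
endfacet
facet normal -0.651 -0.042 -0.758
outer loop
vertex 1.003 -2.923 -3.312
vertex 1.846 -2.683 -4.05
vertex 1.609 -3.773 -3.786
endloop
endfacet
facet normal 0.446 0.306 -0.841
outer loop
vertex 1.846 -2.683 -4.05
vertex 2.766 -2.364 -3.446
vertex 2.698 -3.427 -3.869
endloop
endfacet
facet normal 0.609 -0.620 0.494
outer loop
vertex 2.382 -4.127 -3.018
vertex 3.097 -3.257 -2.808
vertex 2.254 -3.497 -2.07
endloop
endfacet
facet normal -0.069 -0.835 0.546
outer loop
vertex 2.382 -4.127 -3.018
vertex 2.254 -3.497 -2.07
vertex 1.334 -3.816 -2.674
endloop
endfacet
facet normal -0.317 -0.941 -0.115
outer loop
vertex 2.382 -4.127 -3.018
vertex 1.334 -3.816 -2.674
vertex 1.609 -3.773 -3.786
endloop
endfacet
facet normal 0.208 -0.792 -0.574
outer loop
vertex 2.382 -4.127 -3.018
vertex 1.609 -3.773 -3.786
vertex 2.698 -3.427 -3.869
endloop
endfacet
facet normal 0.780 -0.593 -0.198
outer loop
vertex 2.382 -4.127 -3.018
vertex 2.698 -3.427 -3.869
vertex 3.097 -3.257 -2.808
endloop
endfacet
facet normal 0.651 0.042 0.758
outer loop
vertex 2.254 -3.497 -2.07
vertex 3.097 -3.257 -2.808
vertex 2.491 -2.407 -2.334
endloop
endfacet
facet normal -0.446 -0.306 0.841
outer loop
vertex 1.334 -3.816 -2.674
vertex 2.254 -3.497 -2.07
vertex 1.402 -2.753 -2.251
endloop
endfacet
facet normal -0.848 -0.478 -0.228
outer loop
vertex 1.609 -3.773 -3.786
vertex 1.334 -3.816 -2.674
vertex 1.003 -2.923 -3.312
endloop
endfacet
facet normal 0.001 -0.236 -0.972
outer loop
vertex 2.698 -3.427 -3.869
vertex 1.609 -3.773 -3.786
vertex 1.846 -2.683 -4.05
endloop
endfacet
facet normal 0.928 0.085 -0.363
outer loop
vertex 3.097 -3.257 -2.808
vertex 2.698 -3.427 -3.869
vertex 2.766 -2.364 -3.446
endloop
endfacet
facet normal -0.622 0.128 -0.772
outer loop
vertex -1.738 -0.994 -3.771
vertex -2.498 -1.229 -3.198
vertex -2.037 -0.396 -3.431
endloop
endfacet
facet normal 0.886 0.463 -0.036
outer loop
vertex -1.738 -0.994 -3.771
vertex -2.037 -0.396 -3.431
vertex -1.422 -1.451 -1.862
endloop
endfacet
facet normal -0.622 0.128 -0.773
outer loop
vertex -2.037 -0.396 -3.431
vertex -2.498 -1.229 -3.198
vertex -2.606 -0.286 -2.955
endloop
endfacet
facet normal 0.461 0.810 0.364
outer loop
vertex -2.037 -0.396 -3.431
vertex -2.606 -0.286 -2.955
vertex -1.422 -1.451 -1.862
endloop
endfacet
facet normal -0.622 0.128 -0.773
outer loop
vertex -2.606 -0.286 -2.955
vertex -2.498 -1.229 -3.198
vertex -3.112 -0.729 -2.621
endloop
endfacet
facet normal -0.065 0.647 0.760
outer loop
vertex -2.606 -0.286 -2.955
vertex -3.112 -0.729 -2.621
vertex -1.422 -1.451 -1.862
endloop
endfacet
facet normal -0.621 0.129 -0.773
outer loop
vertex -3.112 -0.729 -2.621
vertex -2.498 -1.229 -3.198
vertex -3.258 -1.464 -2.626
endloop
endfacet
facet normal -0.384 0.070 0.921
outer loop
vertex -3.112 -0.729 -2.621
vertex -3.258 -1.464 -2.626
vertex -1.422 -1.451 -1.862
endloop
endfacet
facet normal -0.621 0.129 -0.773
outer loop
vertex -3.258 -1.464 -2.626
vertex -2.498 -1.229 -3.198
vertex -2.959 -2.062 -2.966
endloop
endfacet
facet normal -0.309 -0.582 0.752
outer loop
vertex -3.258 -1.464 -2.626
vertex -2.959 -2.062 -2.966
vertex -1.422 -1.451 -1.862
endloop
endfacet
facet normal -0.622 0.129 -0.773
outer loop
vertex -2.959 -2.062 -2.966
vertex -2.498 -1.229 -3.198
vertex -2.39 -2.172 -3.442
endloop
endfacet
facet normal 0.116 -0.929 0.353
outer loop
vertex -2.959 -2.062 -2.966
vertex -2.39 -2.172 -3.442
vertex -1.422 -1.451 -1.862
endloop
endfacet
facet normal -0.621 0.129 -0.773
outer loop
vertex -2.39 -2.172 -3.442
vertex -2.498 -1.229 -3.198
vertex -1.884 -1.73 -3.775
endloop
endfacet
facet normal 0.641 -0.766 -0.043
outer loop
vertex -2.39 -2.172 -3.442
vertex -1.884 -1.73 -3.775
vertex -1.422 -1.451 -1.862
endloop
endfacet
facet normal -0.622 0.128 -0.773
outer loop
vertex -1.884 -1.73 -3.775
vertex -2.498 -1.229 -3.198
vertex -1.738 -0.994 -3.771
endloop
endfacet
facet normal 0.960 -0.189 -0.204
outer loop
vertex -1.884 -1.73 -3.775
vertex -1.738 -0.994 -3.771
vertex -1.422 -1.451 -1.862
endloop
endfacet

endsolid


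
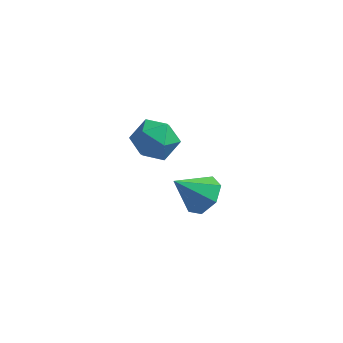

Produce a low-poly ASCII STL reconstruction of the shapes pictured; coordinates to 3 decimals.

solid 
facet normal 0.631 0.327 -0.703
outer loop
vertex 3.146 -1.993 -2.537
vertex 2.363 -1.328 -2.931
vertex 3.116 -1.118 -2.157
endloop
endfacet
facet normal 0.396 -0.354 0.847
outer loop
vertex 3.146 -1.993 -2.537
vertex 3.116 -1.118 -2.157
vertex 1.157 -1.952 -1.589
endloop
endfacet
facet normal 0.632 0.327 -0.703
outer loop
vertex 3.116 -1.118 -2.157
vertex 2.363 -1.328 -2.931
vertex 2.52 -0.401 -2.359
endloop
endfacet
facet normal 0.116 0.358 0.927
outer loop
vertex 3.116 -1.118 -2.157
vertex 2.52 -0.401 -2.359
vertex 1.157 -1.952 -1.589
endloop
endfacet
facet normal 0.632 0.327 -0.703
outer loop
vertex 2.52 -0.401 -2.359
vertex 2.363 -1.328 -2.931
vertex 1.806 -0.381 -2.992
endloop
endfacet
facet normal -0.471 0.688 0.553
outer loop
vertex 2.52 -0.401 -2.359
vertex 1.806 -0.381 -2.992
vertex 1.157 -1.952 -1.589
endloop
endfacet
facet normal 0.632 0.327 -0.702
outer loop
vertex 1.806 -0.381 -2.992
vertex 2.363 -1.328 -2.931
vertex 1.512 -1.074 -3.579
endloop
endfacet
facet normal -0.922 0.386 0.006
outer loop
vertex 1.806 -0.381 -2.992
vertex 1.512 -1.074 -3.579
vertex 1.157 -1.952 -1.589
endloop
endfacet
facet normal 0.632 0.327 -0.702
outer loop
vertex 1.512 -1.074 -3.579
vertex 2.363 -1.328 -2.931
vertex 1.859 -1.958 -3.678
endloop
endfacet
facet normal -0.899 -0.319 -0.301
outer loop
vertex 1.512 -1.074 -3.579
vertex 1.859 -1.958 -3.678
vertex 1.157 -1.952 -1.589
endloop
endfacet
facet normal 0.632 0.327 -0.702
outer loop
vertex 1.859 -1.958 -3.678
vertex 2.363 -1.328 -2.931
vertex 2.586 -2.367 -3.214
endloop
endfacet
facet normal -0.417 -0.898 -0.138
outer loop
vertex 1.859 -1.958 -3.678
vertex 2.586 -2.367 -3.214
vertex 1.157 -1.952 -1.589
endloop
endfacet
facet normal 0.632 0.327 -0.703
outer loop
vertex 2.586 -2.367 -3.214
vertex 2.363 -1.328 -2.931
vertex 3.146 -1.993 -2.537
endloop
endfacet
facet normal 0.159 -0.914 0.373
outer loop
vertex 2.586 -2.367 -3.214
vertex 3.146 -1.993 -2.537
vertex 1.157 -1.952 -1.589
endloop
endfacet
facet normal -0.361 0.926 0.111
outer loop
vertex 0.129 -2.653 2.195
vertex 0.166 -2.778 3.355
vertex 1.09 -2.349 2.784
endloop
endfacet
facet normal 0.023 0.872 -0.488
outer loop
vertex 0.129 -2.653 2.195
vertex 1.09 -2.349 2.784
vertex 1.183 -2.919 1.77
endloop
endfacet
facet normal -0.268 0.363 -0.892
outer loop
vertex 0.129 -2.653 2.195
vertex 1.183 -2.919 1.77
vertex 0.317 -3.699 1.713
endloop
endfacet
facet normal -0.834 0.100 -0.543
outer loop
vertex 0.129 -2.653 2.195
vertex 0.317 -3.699 1.713
vertex -0.311 -3.612 2.693
endloop
endfacet
facet normal -0.891 0.448 0.077
outer loop
vertex 0.129 -2.653 2.195
vertex -0.311 -3.612 2.693
vertex 0.166 -2.778 3.355
endloop
endfacet
facet normal 0.682 0.662 -0.310
outer loop
vertex 1.183 -2.919 1.77
vertex 1.09 -2.349 2.784
vertex 1.871 -3.208 2.667
endloop
endfacet
facet normal 0.060 0.749 0.660
outer loop
vertex 1.09 -2.349 2.784
vertex 0.166 -2.778 3.355
vertex 1.243 -3.121 3.647
endloop
endfacet
facet normal -0.797 -0.023 0.604
outer loop
vertex 0.166 -2.778 3.355
vertex -0.311 -3.612 2.693
vertex 0.377 -3.901 3.59
endloop
endfacet
facet normal -0.705 -0.586 -0.400
outer loop
vertex -0.311 -3.612 2.693
vertex 0.317 -3.699 1.713
vertex 0.47 -4.471 2.576
endloop
endfacet
facet normal 0.210 -0.162 -0.964
outer loop
vertex 0.317 -3.699 1.713
vertex 1.183 -2.919 1.77
vertex 1.394 -4.042 2.005
endloop
endfacet
facet normal 0.834 -0.100 0.543
outer loop
vertex 1.431 -4.167 3.165
vertex 1.871 -3.208 2.667
vertex 1.243 -3.121 3.647
endloop
endfacet
facet normal 0.268 -0.363 0.892
outer loop
vertex 1.431 -4.167 3.165
vertex 1.243 -3.121 3.647
vertex 0.377 -3.901 3.59
endloop
endfacet
facet normal -0.023 -0.872 0.488
outer loop
vertex 1.431 -4.167 3.165
vertex 0.377 -3.901 3.59
vertex 0.47 -4.471 2.576
endloop
endfacet
facet normal 0.361 -0.926 -0.111
outer loop
vertex 1.431 -4.167 3.165
vertex 0.47 -4.471 2.576
vertex 1.394 -4.042 2.005
endloop
endfacet
facet normal 0.891 -0.448 -0.077
outer loop
vertex 1.431 -4.167 3.165
vertex 1.394 -4.042 2.005
vertex 1.871 -3.208 2.667
endloop
endfacet
facet normal 0.705 0.586 0.400
outer loop
vertex 1.243 -3.121 3.647
vertex 1.871 -3.208 2.667
vertex 1.09 -2.349 2.784
endloop
endfacet
facet normal -0.210 0.162 0.964
outer loop
vertex 0.377 -3.901 3.59
vertex 1.243 -3.121 3.647
vertex 0.166 -2.778 3.355
endloop
endfacet
facet normal -0.682 -0.662 0.310
outer loop
vertex 0.47 -4.471 2.576
vertex 0.377 -3.901 3.59
vertex -0.311 -3.612 2.693
endloop
endfacet
facet normal -0.060 -0.749 -0.660
outer loop
vertex 1.394 -4.042 2.005
vertex 0.47 -4.471 2.576
vertex 0.317 -3.699 1.713
endloop
endfacet
facet normal 0.797 0.023 -0.604
outer loop
vertex 1.871 -3.208 2.667
vertex 1.394 -4.042 2.005
vertex 1.183 -2.919 1.77
endloop
endfacet

endsolid


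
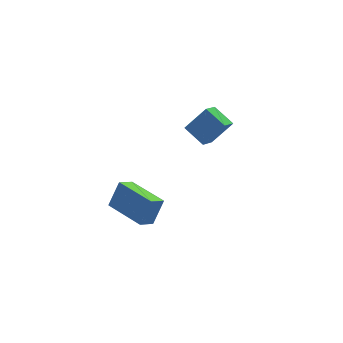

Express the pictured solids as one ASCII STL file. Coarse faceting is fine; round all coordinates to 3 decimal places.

solid 
facet normal -0.602 -0.560 0.569
outer loop
vertex 4.214 0.542 -0.694
vertex 3.725 1.585 -0.184
vertex 3.167 0.577 -1.768
endloop
endfacet
facet normal 0.388 -0.828 -0.405
outer loop
vertex 3.895 1.255 -2.456
vertex 4.214 0.542 -0.694
vertex 3.167 0.577 -1.768
endloop
endfacet
facet normal -0.602 -0.560 0.569
outer loop
vertex 3.167 0.577 -1.768
vertex 3.725 1.585 -0.184
vertex 2.678 1.62 -1.258
endloop
endfacet
facet normal -0.698 0.023 -0.716
outer loop
vertex 2.678 1.62 -1.258
vertex 3.895 1.255 -2.456
vertex 3.167 0.577 -1.768
endloop
endfacet
facet normal 0.698 -0.023 0.716
outer loop
vertex 4.214 0.542 -0.694
vertex 4.453 2.263 -0.872
vertex 3.725 1.585 -0.184
endloop
endfacet
facet normal 0.388 -0.828 -0.405
outer loop
vertex 4.942 1.22 -1.382
vertex 4.214 0.542 -0.694
vertex 3.895 1.255 -2.456
endloop
endfacet
facet normal 0.698 -0.023 0.716
outer loop
vertex 4.942 1.22 -1.382
vertex 4.453 2.263 -0.872
vertex 4.214 0.542 -0.694
endloop
endfacet
facet normal -0.388 0.828 0.405
outer loop
vertex 3.725 1.585 -0.184
vertex 4.453 2.263 -0.872
vertex 2.678 1.62 -1.258
endloop
endfacet
facet normal -0.698 0.023 -0.716
outer loop
vertex 3.406 2.298 -1.946
vertex 3.895 1.255 -2.456
vertex 2.678 1.62 -1.258
endloop
endfacet
facet normal -0.388 0.828 0.405
outer loop
vertex 2.678 1.62 -1.258
vertex 4.453 2.263 -0.872
vertex 3.406 2.298 -1.946
endloop
endfacet
facet normal 0.602 0.560 -0.569
outer loop
vertex 3.406 2.298 -1.946
vertex 4.942 1.22 -1.382
vertex 3.895 1.255 -2.456
endloop
endfacet
facet normal 0.602 0.560 -0.569
outer loop
vertex 4.453 2.263 -0.872
vertex 4.942 1.22 -1.382
vertex 3.406 2.298 -1.946
endloop
endfacet
facet normal -0.478 -0.242 -0.844
outer loop
vertex -1.785 -4.297 -1.171
vertex -2.538 -2.436 -1.279
vertex -1.094 -4.044 -1.635
endloop
endfacet
facet normal 0.375 -0.926 0.053
outer loop
vertex -0.462 -3.724 -0.521
vertex -1.785 -4.297 -1.171
vertex -1.094 -4.044 -1.635
endloop
endfacet
facet normal -0.478 -0.242 -0.844
outer loop
vertex -1.094 -4.044 -1.635
vertex -2.538 -2.436 -1.279
vertex -1.846 -2.183 -1.743
endloop
endfacet
facet normal 0.794 0.290 -0.534
outer loop
vertex -1.846 -2.183 -1.743
vertex -0.462 -3.724 -0.521
vertex -1.094 -4.044 -1.635
endloop
endfacet
facet normal -0.794 -0.290 0.534
outer loop
vertex -1.785 -4.297 -1.171
vertex -1.906 -2.116 -0.165
vertex -2.538 -2.436 -1.279
endloop
endfacet
facet normal 0.374 -0.926 0.054
outer loop
vertex -1.154 -3.977 -0.057
vertex -1.785 -4.297 -1.171
vertex -0.462 -3.724 -0.521
endloop
endfacet
facet normal -0.795 -0.290 0.533
outer loop
vertex -1.154 -3.977 -0.057
vertex -1.906 -2.116 -0.165
vertex -1.785 -4.297 -1.171
endloop
endfacet
facet normal -0.374 0.926 -0.054
outer loop
vertex -2.538 -2.436 -1.279
vertex -1.906 -2.116 -0.165
vertex -1.846 -2.183 -1.743
endloop
endfacet
facet normal 0.794 0.290 -0.533
outer loop
vertex -1.215 -1.863 -0.629
vertex -0.462 -3.724 -0.521
vertex -1.846 -2.183 -1.743
endloop
endfacet
facet normal -0.375 0.926 -0.054
outer loop
vertex -1.846 -2.183 -1.743
vertex -1.906 -2.116 -0.165
vertex -1.215 -1.863 -0.629
endloop
endfacet
facet normal 0.478 0.242 0.844
outer loop
vertex -1.215 -1.863 -0.629
vertex -1.154 -3.977 -0.057
vertex -0.462 -3.724 -0.521
endloop
endfacet
facet normal 0.478 0.242 0.844
outer loop
vertex -1.906 -2.116 -0.165
vertex -1.154 -3.977 -0.057
vertex -1.215 -1.863 -0.629
endloop
endfacet

endsolid


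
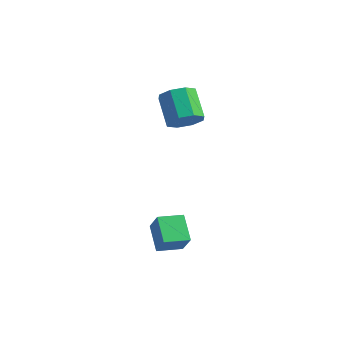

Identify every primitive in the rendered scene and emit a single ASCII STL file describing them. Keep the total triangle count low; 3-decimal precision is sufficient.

solid 
facet normal -0.498 0.225 -0.838
outer loop
vertex 1.78 -2.331 -4.035
vertex 2.5 -1.295 -4.185
vertex 2.758 -3.126 -4.829
endloop
endfacet
facet normal -0.567 -0.815 0.118
outer loop
vertex 3.42 -3.425 -3.715
vertex 1.78 -2.331 -4.035
vertex 2.758 -3.126 -4.829
endloop
endfacet
facet normal -0.498 0.224 -0.838
outer loop
vertex 2.758 -3.126 -4.829
vertex 2.5 -1.295 -4.185
vertex 3.478 -2.091 -4.98
endloop
endfacet
facet normal 0.656 -0.534 -0.533
outer loop
vertex 3.478 -2.091 -4.98
vertex 3.42 -3.425 -3.715
vertex 2.758 -3.126 -4.829
endloop
endfacet
facet normal -0.656 0.533 0.533
outer loop
vertex 1.78 -2.331 -4.035
vertex 3.162 -1.594 -3.071
vertex 2.5 -1.295 -4.185
endloop
endfacet
facet normal -0.567 -0.815 0.119
outer loop
vertex 2.442 -2.629 -2.92
vertex 1.78 -2.331 -4.035
vertex 3.42 -3.425 -3.715
endloop
endfacet
facet normal -0.656 0.534 0.533
outer loop
vertex 2.442 -2.629 -2.92
vertex 3.162 -1.594 -3.071
vertex 1.78 -2.331 -4.035
endloop
endfacet
facet normal 0.567 0.815 -0.118
outer loop
vertex 2.5 -1.295 -4.185
vertex 3.162 -1.594 -3.071
vertex 3.478 -2.091 -4.98
endloop
endfacet
facet normal 0.657 -0.534 -0.533
outer loop
vertex 4.14 -2.389 -3.865
vertex 3.42 -3.425 -3.715
vertex 3.478 -2.091 -4.98
endloop
endfacet
facet normal 0.567 0.815 -0.118
outer loop
vertex 3.478 -2.091 -4.98
vertex 3.162 -1.594 -3.071
vertex 4.14 -2.389 -3.865
endloop
endfacet
facet normal 0.498 -0.225 0.838
outer loop
vertex 4.14 -2.389 -3.865
vertex 2.442 -2.629 -2.92
vertex 3.42 -3.425 -3.715
endloop
endfacet
facet normal 0.498 -0.224 0.838
outer loop
vertex 3.162 -1.594 -3.071
vertex 2.442 -2.629 -2.92
vertex 4.14 -2.389 -3.865
endloop
endfacet
facet normal 0.641 -0.469 -0.608
outer loop
vertex 1.877 1.684 1.305
vertex 1.164 1.204 0.924
vertex 1.588 2.022 0.74
endloop
endfacet
facet normal 0.654 0.748 0.113
outer loop
vertex 1.877 1.684 1.305
vertex 1.588 2.022 0.74
vertex 0.768 2.496 2.356
endloop
endfacet
facet normal 0.655 0.747 0.113
outer loop
vertex 0.768 2.496 2.356
vertex 1.588 2.022 0.74
vertex 0.48 2.834 1.791
endloop
endfacet
facet normal -0.641 0.470 0.607
outer loop
vertex 0.768 2.496 2.356
vertex 0.48 2.834 1.791
vertex 0.056 2.016 1.976
endloop
endfacet
facet normal 0.641 -0.469 -0.607
outer loop
vertex 1.588 2.022 0.74
vertex 1.164 1.204 0.924
vertex 1.051 1.881 0.282
endloop
endfacet
facet normal 0.180 0.861 -0.476
outer loop
vertex 1.588 2.022 0.74
vertex 1.051 1.881 0.282
vertex 0.48 2.834 1.791
endloop
endfacet
facet normal 0.180 0.861 -0.476
outer loop
vertex 0.48 2.834 1.791
vertex 1.051 1.881 0.282
vertex -0.057 2.693 1.333
endloop
endfacet
facet normal -0.641 0.470 0.607
outer loop
vertex 0.48 2.834 1.791
vertex -0.057 2.693 1.333
vertex 0.056 2.016 1.976
endloop
endfacet
facet normal 0.641 -0.469 -0.608
outer loop
vertex 1.051 1.881 0.282
vertex 1.164 1.204 0.924
vertex 0.58 1.343 0.201
endloop
endfacet
facet normal -0.401 0.470 -0.786
outer loop
vertex 1.051 1.881 0.282
vertex 0.58 1.343 0.201
vertex -0.057 2.693 1.333
endloop
endfacet
facet normal -0.401 0.470 -0.786
outer loop
vertex -0.057 2.693 1.333
vertex 0.58 1.343 0.201
vertex -0.528 2.155 1.252
endloop
endfacet
facet normal -0.641 0.470 0.607
outer loop
vertex -0.057 2.693 1.333
vertex -0.528 2.155 1.252
vertex 0.056 2.016 1.976
endloop
endfacet
facet normal 0.641 -0.469 -0.608
outer loop
vertex 0.58 1.343 0.201
vertex 1.164 1.204 0.924
vertex 0.452 0.724 0.544
endloop
endfacet
facet normal -0.747 -0.197 -0.635
outer loop
vertex 0.58 1.343 0.201
vertex 0.452 0.724 0.544
vertex -0.528 2.155 1.252
endloop
endfacet
facet normal -0.746 -0.197 -0.636
outer loop
vertex -0.528 2.155 1.252
vertex 0.452 0.724 0.544
vertex -0.657 1.536 1.595
endloop
endfacet
facet normal -0.641 0.470 0.607
outer loop
vertex -0.528 2.155 1.252
vertex -0.657 1.536 1.595
vertex 0.056 2.016 1.976
endloop
endfacet
facet normal 0.641 -0.470 -0.607
outer loop
vertex 0.452 0.724 0.544
vertex 1.164 1.204 0.924
vertex 0.74 0.386 1.109
endloop
endfacet
facet normal -0.655 -0.747 -0.113
outer loop
vertex 0.452 0.724 0.544
vertex 0.74 0.386 1.109
vertex -0.657 1.536 1.595
endloop
endfacet
facet normal -0.655 -0.748 -0.112
outer loop
vertex -0.657 1.536 1.595
vertex 0.74 0.386 1.109
vertex -0.368 1.198 2.16
endloop
endfacet
facet normal -0.641 0.469 0.608
outer loop
vertex -0.657 1.536 1.595
vertex -0.368 1.198 2.16
vertex 0.056 2.016 1.976
endloop
endfacet
facet normal 0.641 -0.470 -0.607
outer loop
vertex 0.74 0.386 1.109
vertex 1.164 1.204 0.924
vertex 1.277 0.527 1.567
endloop
endfacet
facet normal -0.180 -0.861 0.476
outer loop
vertex 0.74 0.386 1.109
vertex 1.277 0.527 1.567
vertex -0.368 1.198 2.16
endloop
endfacet
facet normal -0.180 -0.861 0.476
outer loop
vertex -0.368 1.198 2.16
vertex 1.277 0.527 1.567
vertex 0.169 1.339 2.618
endloop
endfacet
facet normal -0.641 0.469 0.607
outer loop
vertex -0.368 1.198 2.16
vertex 0.169 1.339 2.618
vertex 0.056 2.016 1.976
endloop
endfacet
facet normal 0.641 -0.470 -0.607
outer loop
vertex 1.277 0.527 1.567
vertex 1.164 1.204 0.924
vertex 1.748 1.065 1.648
endloop
endfacet
facet normal 0.401 -0.470 0.786
outer loop
vertex 1.277 0.527 1.567
vertex 1.748 1.065 1.648
vertex 0.169 1.339 2.618
endloop
endfacet
facet normal 0.401 -0.470 0.786
outer loop
vertex 0.169 1.339 2.618
vertex 1.748 1.065 1.648
vertex 0.64 1.877 2.699
endloop
endfacet
facet normal -0.641 0.469 0.608
outer loop
vertex 0.169 1.339 2.618
vertex 0.64 1.877 2.699
vertex 0.056 2.016 1.976
endloop
endfacet
facet normal 0.641 -0.470 -0.607
outer loop
vertex 1.748 1.065 1.648
vertex 1.164 1.204 0.924
vertex 1.877 1.684 1.305
endloop
endfacet
facet normal 0.747 0.196 0.635
outer loop
vertex 1.748 1.065 1.648
vertex 1.877 1.684 1.305
vertex 0.64 1.877 2.699
endloop
endfacet
facet normal 0.747 0.198 0.635
outer loop
vertex 0.64 1.877 2.699
vertex 1.877 1.684 1.305
vertex 0.768 2.496 2.356
endloop
endfacet
facet normal -0.641 0.469 0.608
outer loop
vertex 0.64 1.877 2.699
vertex 0.768 2.496 2.356
vertex 0.056 2.016 1.976
endloop
endfacet

endsolid


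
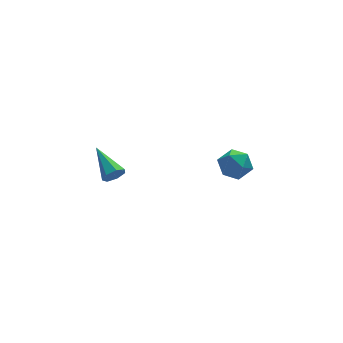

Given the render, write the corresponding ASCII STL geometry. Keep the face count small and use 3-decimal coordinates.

solid 
facet normal 0.193 -0.896 -0.400
outer loop
vertex -2.783 -2.283 2.789
vertex -3.001 -2.549 3.28
vertex -3.292 -2.389 2.781
endloop
endfacet
facet normal -0.119 0.630 -0.768
outer loop
vertex -2.783 -2.283 2.789
vertex -3.292 -2.389 2.781
vertex -3.359 -0.891 4.02
endloop
endfacet
facet normal 0.192 -0.896 -0.400
outer loop
vertex -3.292 -2.389 2.781
vertex -3.001 -2.549 3.28
vertex -3.583 -2.615 3.148
endloop
endfacet
facet normal -0.828 0.335 -0.450
outer loop
vertex -3.292 -2.389 2.781
vertex -3.583 -2.615 3.148
vertex -3.359 -0.891 4.02
endloop
endfacet
facet normal 0.192 -0.896 -0.400
outer loop
vertex -3.583 -2.615 3.148
vertex -3.001 -2.549 3.28
vertex -3.436 -2.792 3.615
endloop
endfacet
facet normal -0.956 -0.023 0.292
outer loop
vertex -3.583 -2.615 3.148
vertex -3.436 -2.792 3.615
vertex -3.359 -0.891 4.02
endloop
endfacet
facet normal 0.192 -0.896 -0.400
outer loop
vertex -3.436 -2.792 3.615
vertex -3.001 -2.549 3.28
vertex -2.961 -2.786 3.83
endloop
endfacet
facet normal -0.404 -0.175 0.898
outer loop
vertex -3.436 -2.792 3.615
vertex -2.961 -2.786 3.83
vertex -3.359 -0.891 4.02
endloop
endfacet
facet normal 0.194 -0.896 -0.400
outer loop
vertex -2.961 -2.786 3.83
vertex -3.001 -2.549 3.28
vertex -2.517 -2.601 3.631
endloop
endfacet
facet normal 0.411 -0.005 0.912
outer loop
vertex -2.961 -2.786 3.83
vertex -2.517 -2.601 3.631
vertex -3.359 -0.891 4.02
endloop
endfacet
facet normal 0.194 -0.896 -0.400
outer loop
vertex -2.517 -2.601 3.631
vertex -3.001 -2.549 3.28
vertex -2.438 -2.377 3.167
endloop
endfacet
facet normal 0.876 0.358 0.322
outer loop
vertex -2.517 -2.601 3.631
vertex -2.438 -2.377 3.167
vertex -3.359 -0.891 4.02
endloop
endfacet
facet normal 0.194 -0.896 -0.400
outer loop
vertex -2.438 -2.377 3.167
vertex -3.001 -2.549 3.28
vertex -2.783 -2.283 2.789
endloop
endfacet
facet normal 0.640 0.640 -0.425
outer loop
vertex -2.438 -2.377 3.167
vertex -2.783 -2.283 2.789
vertex -3.359 -0.891 4.02
endloop
endfacet
facet normal 0.157 0.271 0.950
outer loop
vertex 3.515 -0.088 1.449
vertex 3.108 -0.879 1.742
vertex 4.03 -0.857 1.583
endloop
endfacet
facet normal 0.664 0.535 0.522
outer loop
vertex 3.515 -0.088 1.449
vertex 4.03 -0.857 1.583
vertex 4.183 -0.317 0.835
endloop
endfacet
facet normal 0.345 0.938 0.026
outer loop
vertex 3.515 -0.088 1.449
vertex 4.183 -0.317 0.835
vertex 3.355 -0.004 0.531
endloop
endfacet
facet normal -0.358 0.922 0.147
outer loop
vertex 3.515 -0.088 1.449
vertex 3.355 -0.004 0.531
vertex 2.691 -0.351 1.092
endloop
endfacet
facet normal -0.474 0.510 0.718
outer loop
vertex 3.515 -0.088 1.449
vertex 2.691 -0.351 1.092
vertex 3.108 -0.879 1.742
endloop
endfacet
facet normal 0.981 -0.012 0.192
outer loop
vertex 4.183 -0.317 0.835
vertex 4.03 -0.857 1.583
vertex 4.189 -1.249 0.748
endloop
endfacet
facet normal 0.163 -0.439 0.884
outer loop
vertex 4.03 -0.857 1.583
vertex 3.108 -0.879 1.742
vertex 3.525 -1.596 1.309
endloop
endfacet
facet normal -0.860 -0.053 0.508
outer loop
vertex 3.108 -0.879 1.742
vertex 2.691 -0.351 1.092
vertex 2.697 -1.283 1.005
endloop
endfacet
facet normal -0.672 0.613 -0.416
outer loop
vertex 2.691 -0.351 1.092
vertex 3.355 -0.004 0.531
vertex 2.85 -0.743 0.257
endloop
endfacet
facet normal 0.466 0.640 -0.611
outer loop
vertex 3.355 -0.004 0.531
vertex 4.183 -0.317 0.835
vertex 3.772 -0.721 0.098
endloop
endfacet
facet normal 0.358 -0.922 -0.147
outer loop
vertex 3.365 -1.512 0.391
vertex 4.189 -1.249 0.748
vertex 3.525 -1.596 1.309
endloop
endfacet
facet normal -0.345 -0.938 -0.026
outer loop
vertex 3.365 -1.512 0.391
vertex 3.525 -1.596 1.309
vertex 2.697 -1.283 1.005
endloop
endfacet
facet normal -0.664 -0.535 -0.522
outer loop
vertex 3.365 -1.512 0.391
vertex 2.697 -1.283 1.005
vertex 2.85 -0.743 0.257
endloop
endfacet
facet normal -0.157 -0.271 -0.950
outer loop
vertex 3.365 -1.512 0.391
vertex 2.85 -0.743 0.257
vertex 3.772 -0.721 0.098
endloop
endfacet
facet normal 0.474 -0.510 -0.718
outer loop
vertex 3.365 -1.512 0.391
vertex 3.772 -0.721 0.098
vertex 4.189 -1.249 0.748
endloop
endfacet
facet normal 0.672 -0.613 0.416
outer loop
vertex 3.525 -1.596 1.309
vertex 4.189 -1.249 0.748
vertex 4.03 -0.857 1.583
endloop
endfacet
facet normal -0.466 -0.640 0.611
outer loop
vertex 2.697 -1.283 1.005
vertex 3.525 -1.596 1.309
vertex 3.108 -0.879 1.742
endloop
endfacet
facet normal -0.981 0.012 -0.192
outer loop
vertex 2.85 -0.743 0.257
vertex 2.697 -1.283 1.005
vertex 2.691 -0.351 1.092
endloop
endfacet
facet normal -0.163 0.439 -0.884
outer loop
vertex 3.772 -0.721 0.098
vertex 2.85 -0.743 0.257
vertex 3.355 -0.004 0.531
endloop
endfacet
facet normal 0.860 0.053 -0.508
outer loop
vertex 4.189 -1.249 0.748
vertex 3.772 -0.721 0.098
vertex 4.183 -0.317 0.835
endloop
endfacet

endsolid


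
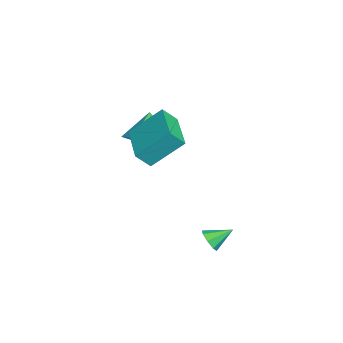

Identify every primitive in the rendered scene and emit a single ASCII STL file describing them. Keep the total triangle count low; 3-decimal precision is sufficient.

solid 
facet normal 0.187 -0.847 -0.498
outer loop
vertex 1.044 0.735 -0.784
vertex 0.897 0.974 -1.246
vertex 1.361 0.918 -0.976
endloop
endfacet
facet normal 0.470 0.105 0.876
outer loop
vertex 1.044 0.735 -0.784
vertex 1.361 0.918 -0.976
vertex 0.703 1.846 -0.734
endloop
endfacet
facet normal 0.187 -0.847 -0.498
outer loop
vertex 1.361 0.918 -0.976
vertex 0.897 0.974 -1.246
vertex 1.406 1.133 -1.325
endloop
endfacet
facet normal 0.797 0.464 0.388
outer loop
vertex 1.361 0.918 -0.976
vertex 1.406 1.133 -1.325
vertex 0.703 1.846 -0.734
endloop
endfacet
facet normal 0.188 -0.848 -0.496
outer loop
vertex 1.406 1.133 -1.325
vertex 0.897 0.974 -1.246
vertex 1.153 1.255 -1.629
endloop
endfacet
facet normal 0.610 0.767 -0.200
outer loop
vertex 1.406 1.133 -1.325
vertex 1.153 1.255 -1.629
vertex 0.703 1.846 -0.734
endloop
endfacet
facet normal 0.188 -0.848 -0.496
outer loop
vertex 1.153 1.255 -1.629
vertex 0.897 0.974 -1.246
vertex 0.75 1.212 -1.708
endloop
endfacet
facet normal 0.017 0.838 -0.545
outer loop
vertex 1.153 1.255 -1.629
vertex 0.75 1.212 -1.708
vertex 0.703 1.846 -0.734
endloop
endfacet
facet normal 0.188 -0.847 -0.496
outer loop
vertex 0.75 1.212 -1.708
vertex 0.897 0.974 -1.246
vertex 0.433 1.029 -1.516
endloop
endfacet
facet normal -0.634 0.634 -0.443
outer loop
vertex 0.75 1.212 -1.708
vertex 0.433 1.029 -1.516
vertex 0.703 1.846 -0.734
endloop
endfacet
facet normal 0.188 -0.848 -0.496
outer loop
vertex 0.433 1.029 -1.516
vertex 0.897 0.974 -1.246
vertex 0.387 0.814 -1.166
endloop
endfacet
facet normal -0.960 0.276 0.043
outer loop
vertex 0.433 1.029 -1.516
vertex 0.387 0.814 -1.166
vertex 0.703 1.846 -0.734
endloop
endfacet
facet normal 0.188 -0.847 -0.498
outer loop
vertex 0.387 0.814 -1.166
vertex 0.897 0.974 -1.246
vertex 0.64 0.692 -0.863
endloop
endfacet
facet normal -0.773 -0.029 0.634
outer loop
vertex 0.387 0.814 -1.166
vertex 0.64 0.692 -0.863
vertex 0.703 1.846 -0.734
endloop
endfacet
facet normal 0.187 -0.847 -0.498
outer loop
vertex 0.64 0.692 -0.863
vertex 0.897 0.974 -1.246
vertex 1.044 0.735 -0.784
endloop
endfacet
facet normal -0.181 -0.100 0.978
outer loop
vertex 0.64 0.692 -0.863
vertex 1.044 0.735 -0.784
vertex 0.703 1.846 -0.734
endloop
endfacet
facet normal 0.381 -0.049 -0.923
outer loop
vertex -2.212 -2.162 2.358
vertex -2.982 -1.591 2.01
vertex -2.126 -1.145 2.34
endloop
endfacet
facet normal 0.547 -0.031 0.836
outer loop
vertex -2.212 -2.162 2.358
vertex -2.126 -1.145 2.34
vertex -3.478 -1.529 3.21
endloop
endfacet
facet normal 0.381 -0.048 -0.923
outer loop
vertex -2.126 -1.145 2.34
vertex -2.982 -1.591 2.01
vertex -2.897 -0.575 1.992
endloop
endfacet
facet normal 0.226 0.712 0.665
outer loop
vertex -2.126 -1.145 2.34
vertex -2.897 -0.575 1.992
vertex -3.478 -1.529 3.21
endloop
endfacet
facet normal 0.381 -0.048 -0.923
outer loop
vertex -2.897 -0.575 1.992
vertex -2.982 -1.591 2.01
vertex -3.753 -1.021 1.662
endloop
endfacet
facet normal -0.535 0.770 0.348
outer loop
vertex -2.897 -0.575 1.992
vertex -3.753 -1.021 1.662
vertex -3.478 -1.529 3.21
endloop
endfacet
facet normal 0.381 -0.048 -0.923
outer loop
vertex -3.753 -1.021 1.662
vertex -2.982 -1.591 2.01
vertex -3.838 -2.037 1.68
endloop
endfacet
facet normal -0.976 0.085 0.201
outer loop
vertex -3.753 -1.021 1.662
vertex -3.838 -2.037 1.68
vertex -3.478 -1.529 3.21
endloop
endfacet
facet normal 0.381 -0.048 -0.923
outer loop
vertex -3.838 -2.037 1.68
vertex -2.982 -1.591 2.01
vertex -3.067 -2.608 2.028
endloop
endfacet
facet normal -0.655 -0.657 0.372
outer loop
vertex -3.838 -2.037 1.68
vertex -3.067 -2.608 2.028
vertex -3.478 -1.529 3.21
endloop
endfacet
facet normal 0.381 -0.048 -0.923
outer loop
vertex -3.067 -2.608 2.028
vertex -2.982 -1.591 2.01
vertex -2.212 -2.162 2.358
endloop
endfacet
facet normal 0.107 -0.716 0.690
outer loop
vertex -3.067 -2.608 2.028
vertex -2.212 -2.162 2.358
vertex -3.478 -1.529 3.21
endloop
endfacet
facet normal -0.974 -0.199 0.104
outer loop
vertex -0.973 -2.156 3.495
vertex -1.107 -0.892 4.668
vertex -1.152 -1.602 2.877
endloop
endfacet
facet normal 0.078 -0.731 -0.678
outer loop
vertex 0.767 -1.208 2.672
vertex -0.973 -2.156 3.495
vertex -1.152 -1.602 2.877
endloop
endfacet
facet normal -0.974 -0.200 0.104
outer loop
vertex -1.152 -1.602 2.877
vertex -1.107 -0.892 4.668
vertex -1.287 -0.337 4.049
endloop
endfacet
facet normal -0.212 0.652 -0.728
outer loop
vertex -1.287 -0.337 4.049
vertex 0.767 -1.208 2.672
vertex -1.152 -1.602 2.877
endloop
endfacet
facet normal 0.212 -0.653 0.727
outer loop
vertex -0.973 -2.156 3.495
vertex 0.812 -0.498 4.463
vertex -1.107 -0.892 4.668
endloop
endfacet
facet normal 0.078 -0.731 -0.678
outer loop
vertex 0.947 -1.763 3.291
vertex -0.973 -2.156 3.495
vertex 0.767 -1.208 2.672
endloop
endfacet
facet normal 0.211 -0.652 0.728
outer loop
vertex 0.947 -1.763 3.291
vertex 0.812 -0.498 4.463
vertex -0.973 -2.156 3.495
endloop
endfacet
facet normal -0.078 0.731 0.678
outer loop
vertex -1.107 -0.892 4.668
vertex 0.812 -0.498 4.463
vertex -1.287 -0.337 4.049
endloop
endfacet
facet normal -0.211 0.653 -0.728
outer loop
vertex 0.633 0.056 3.845
vertex 0.767 -1.208 2.672
vertex -1.287 -0.337 4.049
endloop
endfacet
facet normal -0.078 0.731 0.678
outer loop
vertex -1.287 -0.337 4.049
vertex 0.812 -0.498 4.463
vertex 0.633 0.056 3.845
endloop
endfacet
facet normal 0.974 0.200 -0.104
outer loop
vertex 0.633 0.056 3.845
vertex 0.947 -1.763 3.291
vertex 0.767 -1.208 2.672
endloop
endfacet
facet normal 0.974 0.200 -0.103
outer loop
vertex 0.812 -0.498 4.463
vertex 0.947 -1.763 3.291
vertex 0.633 0.056 3.845
endloop
endfacet

endsolid


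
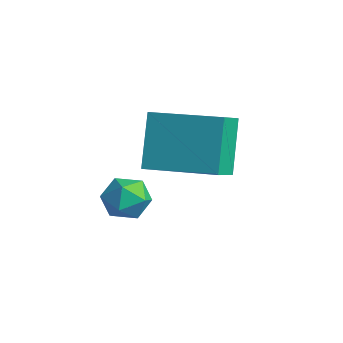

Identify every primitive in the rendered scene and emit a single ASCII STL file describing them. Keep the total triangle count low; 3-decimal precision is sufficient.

solid 
facet normal -0.490 0.720 -0.491
outer loop
vertex 2.639 2.648 -0.12
vertex 4.105 3.789 0.091
vertex 3.26 2.11 -1.528
endloop
endfacet
facet normal -0.784 -0.610 -0.113
outer loop
vertex 3.735 1.411 -1.051
vertex 2.639 2.648 -0.12
vertex 3.26 2.11 -1.528
endloop
endfacet
facet normal -0.489 0.720 -0.492
outer loop
vertex 3.26 2.11 -1.528
vertex 4.105 3.789 0.091
vertex 4.727 3.25 -1.317
endloop
endfacet
facet normal 0.381 -0.330 -0.864
outer loop
vertex 4.727 3.25 -1.317
vertex 3.735 1.411 -1.051
vertex 3.26 2.11 -1.528
endloop
endfacet
facet normal -0.381 0.330 0.863
outer loop
vertex 2.639 2.648 -0.12
vertex 4.58 3.09 0.568
vertex 4.105 3.789 0.091
endloop
endfacet
facet normal -0.784 -0.610 -0.113
outer loop
vertex 3.113 1.95 0.357
vertex 2.639 2.648 -0.12
vertex 3.735 1.411 -1.051
endloop
endfacet
facet normal -0.381 0.331 0.863
outer loop
vertex 3.113 1.95 0.357
vertex 4.58 3.09 0.568
vertex 2.639 2.648 -0.12
endloop
endfacet
facet normal 0.784 0.610 0.113
outer loop
vertex 4.105 3.789 0.091
vertex 4.58 3.09 0.568
vertex 4.727 3.25 -1.317
endloop
endfacet
facet normal 0.382 -0.331 -0.863
outer loop
vertex 5.201 2.552 -0.84
vertex 3.735 1.411 -1.051
vertex 4.727 3.25 -1.317
endloop
endfacet
facet normal 0.784 0.610 0.113
outer loop
vertex 4.727 3.25 -1.317
vertex 4.58 3.09 0.568
vertex 5.201 2.552 -0.84
endloop
endfacet
facet normal 0.490 -0.720 0.492
outer loop
vertex 5.201 2.552 -0.84
vertex 3.113 1.95 0.357
vertex 3.735 1.411 -1.051
endloop
endfacet
facet normal 0.489 -0.721 0.491
outer loop
vertex 4.58 3.09 0.568
vertex 3.113 1.95 0.357
vertex 5.201 2.552 -0.84
endloop
endfacet
facet normal -0.971 0.141 0.192
outer loop
vertex 2.025 1.446 -2.925
vertex 2.173 1.577 -2.271
vertex 2.157 2.086 -2.727
endloop
endfacet
facet normal -0.816 0.318 -0.482
outer loop
vertex 2.025 1.446 -2.925
vertex 2.157 2.086 -2.727
vertex 2.413 1.851 -3.315
endloop
endfacet
facet normal -0.539 -0.256 -0.802
outer loop
vertex 2.025 1.446 -2.925
vertex 2.413 1.851 -3.315
vertex 2.587 1.197 -3.223
endloop
endfacet
facet normal -0.522 -0.787 -0.327
outer loop
vertex 2.025 1.446 -2.925
vertex 2.587 1.197 -3.223
vertex 2.439 1.027 -2.578
endloop
endfacet
facet normal -0.790 -0.542 0.287
outer loop
vertex 2.025 1.446 -2.925
vertex 2.439 1.027 -2.578
vertex 2.173 1.577 -2.271
endloop
endfacet
facet normal -0.316 0.826 -0.467
outer loop
vertex 2.413 1.851 -3.315
vertex 2.157 2.086 -2.727
vertex 2.801 2.233 -2.902
endloop
endfacet
facet normal -0.565 0.540 0.623
outer loop
vertex 2.157 2.086 -2.727
vertex 2.173 1.577 -2.271
vertex 2.653 2.063 -2.257
endloop
endfacet
facet normal -0.272 -0.566 0.778
outer loop
vertex 2.173 1.577 -2.271
vertex 2.439 1.027 -2.578
vertex 2.827 1.409 -2.165
endloop
endfacet
facet normal 0.161 -0.963 -0.217
outer loop
vertex 2.439 1.027 -2.578
vertex 2.587 1.197 -3.223
vertex 3.083 1.174 -2.753
endloop
endfacet
facet normal 0.133 -0.103 -0.986
outer loop
vertex 2.587 1.197 -3.223
vertex 2.413 1.851 -3.315
vertex 3.067 1.683 -3.209
endloop
endfacet
facet normal 0.522 0.787 0.327
outer loop
vertex 3.215 1.814 -2.555
vertex 2.801 2.233 -2.902
vertex 2.653 2.063 -2.257
endloop
endfacet
facet normal 0.539 0.256 0.802
outer loop
vertex 3.215 1.814 -2.555
vertex 2.653 2.063 -2.257
vertex 2.827 1.409 -2.165
endloop
endfacet
facet normal 0.816 -0.318 0.482
outer loop
vertex 3.215 1.814 -2.555
vertex 2.827 1.409 -2.165
vertex 3.083 1.174 -2.753
endloop
endfacet
facet normal 0.971 -0.141 -0.192
outer loop
vertex 3.215 1.814 -2.555
vertex 3.083 1.174 -2.753
vertex 3.067 1.683 -3.209
endloop
endfacet
facet normal 0.790 0.542 -0.287
outer loop
vertex 3.215 1.814 -2.555
vertex 3.067 1.683 -3.209
vertex 2.801 2.233 -2.902
endloop
endfacet
facet normal -0.161 0.963 0.217
outer loop
vertex 2.653 2.063 -2.257
vertex 2.801 2.233 -2.902
vertex 2.157 2.086 -2.727
endloop
endfacet
facet normal -0.133 0.103 0.986
outer loop
vertex 2.827 1.409 -2.165
vertex 2.653 2.063 -2.257
vertex 2.173 1.577 -2.271
endloop
endfacet
facet normal 0.316 -0.826 0.467
outer loop
vertex 3.083 1.174 -2.753
vertex 2.827 1.409 -2.165
vertex 2.439 1.027 -2.578
endloop
endfacet
facet normal 0.565 -0.540 -0.623
outer loop
vertex 3.067 1.683 -3.209
vertex 3.083 1.174 -2.753
vertex 2.587 1.197 -3.223
endloop
endfacet
facet normal 0.272 0.566 -0.778
outer loop
vertex 2.801 2.233 -2.902
vertex 3.067 1.683 -3.209
vertex 2.413 1.851 -3.315
endloop
endfacet

endsolid
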